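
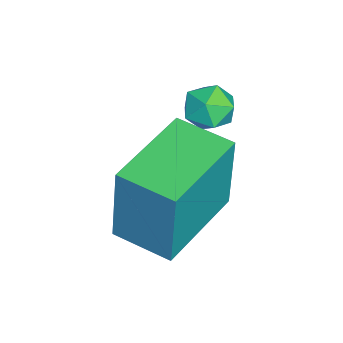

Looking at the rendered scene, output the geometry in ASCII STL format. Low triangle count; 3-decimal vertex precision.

solid 
facet normal -0.908 0.418 0.031
outer loop
vertex -3.62 -3.654 0.562
vertex -3.043 -2.394 0.459
vertex -3.745 -3.769 -1.551
endloop
endfacet
facet normal -0.416 -0.907 0.074
outer loop
vertex -1.757 -4.686 -1.619
vertex -3.62 -3.654 0.562
vertex -3.745 -3.769 -1.551
endloop
endfacet
facet normal -0.908 0.418 0.031
outer loop
vertex -3.745 -3.769 -1.551
vertex -3.043 -2.394 0.459
vertex -3.168 -2.509 -1.654
endloop
endfacet
facet normal -0.059 -0.054 -0.997
outer loop
vertex -3.168 -2.509 -1.654
vertex -1.757 -4.686 -1.619
vertex -3.745 -3.769 -1.551
endloop
endfacet
facet normal 0.059 0.054 0.997
outer loop
vertex -3.62 -3.654 0.562
vertex -1.055 -3.311 0.391
vertex -3.043 -2.394 0.459
endloop
endfacet
facet normal -0.416 -0.907 0.074
outer loop
vertex -1.632 -4.571 0.494
vertex -3.62 -3.654 0.562
vertex -1.757 -4.686 -1.619
endloop
endfacet
facet normal 0.059 0.054 0.997
outer loop
vertex -1.632 -4.571 0.494
vertex -1.055 -3.311 0.391
vertex -3.62 -3.654 0.562
endloop
endfacet
facet normal 0.416 0.907 -0.074
outer loop
vertex -3.043 -2.394 0.459
vertex -1.055 -3.311 0.391
vertex -3.168 -2.509 -1.654
endloop
endfacet
facet normal -0.059 -0.054 -0.997
outer loop
vertex -1.18 -3.426 -1.722
vertex -1.757 -4.686 -1.619
vertex -3.168 -2.509 -1.654
endloop
endfacet
facet normal 0.416 0.907 -0.074
outer loop
vertex -3.168 -2.509 -1.654
vertex -1.055 -3.311 0.391
vertex -1.18 -3.426 -1.722
endloop
endfacet
facet normal 0.908 -0.418 -0.031
outer loop
vertex -1.18 -3.426 -1.722
vertex -1.632 -4.571 0.494
vertex -1.757 -4.686 -1.619
endloop
endfacet
facet normal 0.908 -0.418 -0.031
outer loop
vertex -1.055 -3.311 0.391
vertex -1.632 -4.571 0.494
vertex -1.18 -3.426 -1.722
endloop
endfacet
facet normal 0.259 0.434 0.863
outer loop
vertex -3.67 -2.498 1.016
vertex -4.056 -2.888 1.328
vertex -3.455 -3.051 1.23
endloop
endfacet
facet normal 0.795 0.461 0.394
outer loop
vertex -3.67 -2.498 1.016
vertex -3.455 -3.051 1.23
vertex -3.288 -2.849 0.656
endloop
endfacet
facet normal 0.562 0.805 -0.189
outer loop
vertex -3.67 -2.498 1.016
vertex -3.288 -2.849 0.656
vertex -3.787 -2.561 0.399
endloop
endfacet
facet normal -0.119 0.990 -0.079
outer loop
vertex -3.67 -2.498 1.016
vertex -3.787 -2.561 0.399
vertex -4.262 -2.585 0.814
endloop
endfacet
facet normal -0.307 0.761 0.572
outer loop
vertex -3.67 -2.498 1.016
vertex -4.262 -2.585 0.814
vertex -4.056 -2.888 1.328
endloop
endfacet
facet normal 0.957 -0.206 0.206
outer loop
vertex -3.288 -2.849 0.656
vertex -3.455 -3.051 1.23
vertex -3.438 -3.455 0.746
endloop
endfacet
facet normal 0.089 -0.251 0.964
outer loop
vertex -3.455 -3.051 1.23
vertex -4.056 -2.888 1.328
vertex -3.913 -3.479 1.161
endloop
endfacet
facet normal -0.824 0.277 0.494
outer loop
vertex -4.056 -2.888 1.328
vertex -4.262 -2.585 0.814
vertex -4.412 -3.191 0.904
endloop
endfacet
facet normal -0.520 0.647 -0.558
outer loop
vertex -4.262 -2.585 0.814
vertex -3.787 -2.561 0.399
vertex -4.245 -2.989 0.33
endloop
endfacet
facet normal 0.580 0.348 -0.736
outer loop
vertex -3.787 -2.561 0.399
vertex -3.288 -2.849 0.656
vertex -3.644 -3.152 0.232
endloop
endfacet
facet normal 0.119 -0.990 0.079
outer loop
vertex -4.03 -3.542 0.544
vertex -3.438 -3.455 0.746
vertex -3.913 -3.479 1.161
endloop
endfacet
facet normal -0.562 -0.805 0.189
outer loop
vertex -4.03 -3.542 0.544
vertex -3.913 -3.479 1.161
vertex -4.412 -3.191 0.904
endloop
endfacet
facet normal -0.795 -0.461 -0.394
outer loop
vertex -4.03 -3.542 0.544
vertex -4.412 -3.191 0.904
vertex -4.245 -2.989 0.33
endloop
endfacet
facet normal -0.259 -0.434 -0.863
outer loop
vertex -4.03 -3.542 0.544
vertex -4.245 -2.989 0.33
vertex -3.644 -3.152 0.232
endloop
endfacet
facet normal 0.307 -0.761 -0.572
outer loop
vertex -4.03 -3.542 0.544
vertex -3.644 -3.152 0.232
vertex -3.438 -3.455 0.746
endloop
endfacet
facet normal 0.520 -0.647 0.558
outer loop
vertex -3.913 -3.479 1.161
vertex -3.438 -3.455 0.746
vertex -3.455 -3.051 1.23
endloop
endfacet
facet normal -0.580 -0.348 0.736
outer loop
vertex -4.412 -3.191 0.904
vertex -3.913 -3.479 1.161
vertex -4.056 -2.888 1.328
endloop
endfacet
facet normal -0.957 0.206 -0.206
outer loop
vertex -4.245 -2.989 0.33
vertex -4.412 -3.191 0.904
vertex -4.262 -2.585 0.814
endloop
endfacet
facet normal -0.089 0.251 -0.964
outer loop
vertex -3.644 -3.152 0.232
vertex -4.245 -2.989 0.33
vertex -3.787 -2.561 0.399
endloop
endfacet
facet normal 0.824 -0.277 -0.494
outer loop
vertex -3.438 -3.455 0.746
vertex -3.644 -3.152 0.232
vertex -3.288 -2.849 0.656
endloop
endfacet

endsolid


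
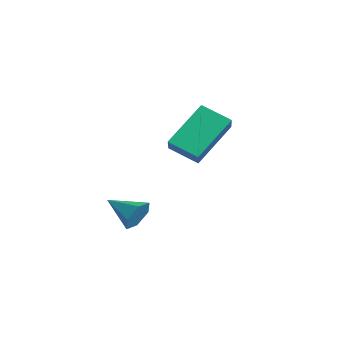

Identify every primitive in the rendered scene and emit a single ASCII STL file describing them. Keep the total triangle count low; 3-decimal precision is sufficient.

solid 
facet normal 0.798 0.492 -0.347
outer loop
vertex 2.219 -1.395 -0.081
vertex 1.957 -1.306 -0.557
vertex 1.912 -0.943 -0.146
endloop
endfacet
facet normal -0.116 0.064 0.991
outer loop
vertex 2.219 -1.395 -0.081
vertex 1.912 -0.943 -0.146
vertex 1.103 -1.834 -0.183
endloop
endfacet
facet normal 0.796 0.494 -0.349
outer loop
vertex 1.912 -0.943 -0.146
vertex 1.957 -1.306 -0.557
vertex 1.649 -0.855 -0.621
endloop
endfacet
facet normal -0.662 0.581 0.474
outer loop
vertex 1.912 -0.943 -0.146
vertex 1.649 -0.855 -0.621
vertex 1.103 -1.834 -0.183
endloop
endfacet
facet normal 0.796 0.494 -0.349
outer loop
vertex 1.649 -0.855 -0.621
vertex 1.957 -1.306 -0.557
vertex 1.694 -1.218 -1.032
endloop
endfacet
facet normal -0.871 0.317 -0.376
outer loop
vertex 1.649 -0.855 -0.621
vertex 1.694 -1.218 -1.032
vertex 1.103 -1.834 -0.183
endloop
endfacet
facet normal 0.797 0.492 -0.350
outer loop
vertex 1.694 -1.218 -1.032
vertex 1.957 -1.306 -0.557
vertex 2.001 -1.669 -0.967
endloop
endfacet
facet normal -0.532 -0.464 -0.708
outer loop
vertex 1.694 -1.218 -1.032
vertex 2.001 -1.669 -0.967
vertex 1.103 -1.834 -0.183
endloop
endfacet
facet normal 0.798 0.491 -0.350
outer loop
vertex 2.001 -1.669 -0.967
vertex 1.957 -1.306 -0.557
vertex 2.264 -1.758 -0.492
endloop
endfacet
facet normal 0.013 -0.981 -0.191
outer loop
vertex 2.001 -1.669 -0.967
vertex 2.264 -1.758 -0.492
vertex 1.103 -1.834 -0.183
endloop
endfacet
facet normal 0.798 0.492 -0.347
outer loop
vertex 2.264 -1.758 -0.492
vertex 1.957 -1.306 -0.557
vertex 2.219 -1.395 -0.081
endloop
endfacet
facet normal 0.222 -0.719 0.659
outer loop
vertex 2.264 -1.758 -0.492
vertex 2.219 -1.395 -0.081
vertex 1.103 -1.834 -0.183
endloop
endfacet
facet normal -0.715 0.366 -0.596
outer loop
vertex 1.88 0.645 3.003
vertex 2.533 1.218 2.572
vertex 2.181 -0.498 1.94
endloop
endfacet
facet normal -0.673 -0.591 0.445
outer loop
vertex 2.767 -0.798 2.428
vertex 1.88 0.645 3.003
vertex 2.181 -0.498 1.94
endloop
endfacet
facet normal -0.715 0.366 -0.595
outer loop
vertex 2.181 -0.498 1.94
vertex 2.533 1.218 2.572
vertex 2.834 0.075 1.508
endloop
endfacet
facet normal 0.189 -0.719 -0.669
outer loop
vertex 2.834 0.075 1.508
vertex 2.767 -0.798 2.428
vertex 2.181 -0.498 1.94
endloop
endfacet
facet normal -0.189 0.719 0.669
outer loop
vertex 1.88 0.645 3.003
vertex 3.119 0.918 3.06
vertex 2.533 1.218 2.572
endloop
endfacet
facet normal -0.673 -0.591 0.444
outer loop
vertex 2.466 0.345 3.492
vertex 1.88 0.645 3.003
vertex 2.767 -0.798 2.428
endloop
endfacet
facet normal -0.189 0.719 0.668
outer loop
vertex 2.466 0.345 3.492
vertex 3.119 0.918 3.06
vertex 1.88 0.645 3.003
endloop
endfacet
facet normal 0.673 0.591 -0.445
outer loop
vertex 2.533 1.218 2.572
vertex 3.119 0.918 3.06
vertex 2.834 0.075 1.508
endloop
endfacet
facet normal 0.190 -0.719 -0.669
outer loop
vertex 3.42 -0.225 1.997
vertex 2.767 -0.798 2.428
vertex 2.834 0.075 1.508
endloop
endfacet
facet normal 0.673 0.591 -0.445
outer loop
vertex 2.834 0.075 1.508
vertex 3.119 0.918 3.06
vertex 3.42 -0.225 1.997
endloop
endfacet
facet normal 0.715 -0.366 0.596
outer loop
vertex 3.42 -0.225 1.997
vertex 2.466 0.345 3.492
vertex 2.767 -0.798 2.428
endloop
endfacet
facet normal 0.715 -0.366 0.596
outer loop
vertex 3.119 0.918 3.06
vertex 2.466 0.345 3.492
vertex 3.42 -0.225 1.997
endloop
endfacet

endsolid


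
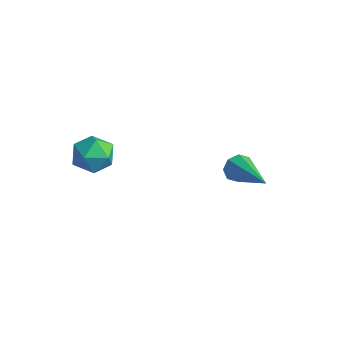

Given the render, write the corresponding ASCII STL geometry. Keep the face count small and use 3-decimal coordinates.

solid 
facet normal -0.121 0.663 0.739
outer loop
vertex -2.539 -0.944 -1.876
vertex -3.36 -1.219 -1.763
vertex -2.709 -1.595 -1.319
endloop
endfacet
facet normal 0.560 0.450 0.696
outer loop
vertex -2.539 -0.944 -1.876
vertex -2.709 -1.595 -1.319
vertex -2.015 -1.641 -1.847
endloop
endfacet
facet normal 0.798 0.602 0.041
outer loop
vertex -2.539 -0.944 -1.876
vertex -2.015 -1.641 -1.847
vertex -2.237 -1.294 -2.616
endloop
endfacet
facet normal 0.265 0.909 -0.322
outer loop
vertex -2.539 -0.944 -1.876
vertex -2.237 -1.294 -2.616
vertex -3.068 -1.033 -2.564
endloop
endfacet
facet normal -0.302 0.947 0.110
outer loop
vertex -2.539 -0.944 -1.876
vertex -3.068 -1.033 -2.564
vertex -3.36 -1.219 -1.763
endloop
endfacet
facet normal 0.574 -0.260 0.777
outer loop
vertex -2.015 -1.641 -1.847
vertex -2.709 -1.595 -1.319
vertex -2.512 -2.347 -1.716
endloop
endfacet
facet normal -0.527 0.086 0.846
outer loop
vertex -2.709 -1.595 -1.319
vertex -3.36 -1.219 -1.763
vertex -3.343 -2.086 -1.664
endloop
endfacet
facet normal -0.820 0.545 -0.172
outer loop
vertex -3.36 -1.219 -1.763
vertex -3.068 -1.033 -2.564
vertex -3.565 -1.739 -2.433
endloop
endfacet
facet normal 0.098 0.485 -0.869
outer loop
vertex -3.068 -1.033 -2.564
vertex -2.237 -1.294 -2.616
vertex -2.871 -1.785 -2.961
endloop
endfacet
facet normal 0.959 -0.014 -0.283
outer loop
vertex -2.237 -1.294 -2.616
vertex -2.015 -1.641 -1.847
vertex -2.22 -2.161 -2.517
endloop
endfacet
facet normal -0.265 -0.909 0.322
outer loop
vertex -3.041 -2.436 -2.404
vertex -2.512 -2.347 -1.716
vertex -3.343 -2.086 -1.664
endloop
endfacet
facet normal -0.798 -0.602 -0.041
outer loop
vertex -3.041 -2.436 -2.404
vertex -3.343 -2.086 -1.664
vertex -3.565 -1.739 -2.433
endloop
endfacet
facet normal -0.560 -0.450 -0.696
outer loop
vertex -3.041 -2.436 -2.404
vertex -3.565 -1.739 -2.433
vertex -2.871 -1.785 -2.961
endloop
endfacet
facet normal 0.121 -0.663 -0.739
outer loop
vertex -3.041 -2.436 -2.404
vertex -2.871 -1.785 -2.961
vertex -2.22 -2.161 -2.517
endloop
endfacet
facet normal 0.302 -0.947 -0.110
outer loop
vertex -3.041 -2.436 -2.404
vertex -2.22 -2.161 -2.517
vertex -2.512 -2.347 -1.716
endloop
endfacet
facet normal -0.098 -0.485 0.869
outer loop
vertex -3.343 -2.086 -1.664
vertex -2.512 -2.347 -1.716
vertex -2.709 -1.595 -1.319
endloop
endfacet
facet normal -0.959 0.014 0.283
outer loop
vertex -3.565 -1.739 -2.433
vertex -3.343 -2.086 -1.664
vertex -3.36 -1.219 -1.763
endloop
endfacet
facet normal -0.574 0.260 -0.777
outer loop
vertex -2.871 -1.785 -2.961
vertex -3.565 -1.739 -2.433
vertex -3.068 -1.033 -2.564
endloop
endfacet
facet normal 0.527 -0.086 -0.846
outer loop
vertex -2.22 -2.161 -2.517
vertex -2.871 -1.785 -2.961
vertex -2.237 -1.294 -2.616
endloop
endfacet
facet normal 0.820 -0.545 0.172
outer loop
vertex -2.512 -2.347 -1.716
vertex -2.22 -2.161 -2.517
vertex -2.015 -1.641 -1.847
endloop
endfacet
facet normal -0.884 0.265 -0.385
outer loop
vertex 0.155 3.246 -4.725
vertex -0.133 2.99 -4.24
vertex 0.092 3.553 -4.369
endloop
endfacet
facet normal 0.659 0.623 -0.421
outer loop
vertex 0.155 3.246 -4.725
vertex 0.092 3.553 -4.369
vertex 1.793 2.41 -3.4
endloop
endfacet
facet normal -0.885 0.266 -0.383
outer loop
vertex 0.092 3.553 -4.369
vertex -0.133 2.99 -4.24
vertex -0.102 3.53 -3.937
endloop
endfacet
facet normal 0.441 0.864 0.244
outer loop
vertex 0.092 3.553 -4.369
vertex -0.102 3.53 -3.937
vertex 1.793 2.41 -3.4
endloop
endfacet
facet normal -0.884 0.266 -0.384
outer loop
vertex -0.102 3.53 -3.937
vertex -0.133 2.99 -4.24
vertex -0.315 3.191 -3.682
endloop
endfacet
facet normal 0.097 0.559 0.824
outer loop
vertex -0.102 3.53 -3.937
vertex -0.315 3.191 -3.682
vertex 1.793 2.41 -3.4
endloop
endfacet
facet normal -0.884 0.267 -0.385
outer loop
vertex -0.315 3.191 -3.682
vertex -0.133 2.99 -4.24
vertex -0.422 2.734 -3.754
endloop
endfacet
facet normal -0.173 -0.114 0.978
outer loop
vertex -0.315 3.191 -3.682
vertex -0.422 2.734 -3.754
vertex 1.793 2.41 -3.4
endloop
endfacet
facet normal -0.884 0.266 -0.385
outer loop
vertex -0.422 2.734 -3.754
vertex -0.133 2.99 -4.24
vertex -0.359 2.427 -4.11
endloop
endfacet
facet normal -0.210 -0.759 0.617
outer loop
vertex -0.422 2.734 -3.754
vertex -0.359 2.427 -4.11
vertex 1.793 2.41 -3.4
endloop
endfacet
facet normal -0.884 0.266 -0.385
outer loop
vertex -0.359 2.427 -4.11
vertex -0.133 2.99 -4.24
vertex -0.164 2.45 -4.542
endloop
endfacet
facet normal 0.008 -0.999 -0.049
outer loop
vertex -0.359 2.427 -4.11
vertex -0.164 2.45 -4.542
vertex 1.793 2.41 -3.4
endloop
endfacet
facet normal -0.884 0.266 -0.385
outer loop
vertex -0.164 2.45 -4.542
vertex -0.133 2.99 -4.24
vertex 0.049 2.789 -4.797
endloop
endfacet
facet normal 0.352 -0.694 -0.628
outer loop
vertex -0.164 2.45 -4.542
vertex 0.049 2.789 -4.797
vertex 1.793 2.41 -3.4
endloop
endfacet
facet normal -0.884 0.266 -0.385
outer loop
vertex 0.049 2.789 -4.797
vertex -0.133 2.99 -4.24
vertex 0.155 3.246 -4.725
endloop
endfacet
facet normal 0.622 -0.021 -0.783
outer loop
vertex 0.049 2.789 -4.797
vertex 0.155 3.246 -4.725
vertex 1.793 2.41 -3.4
endloop
endfacet

endsolid


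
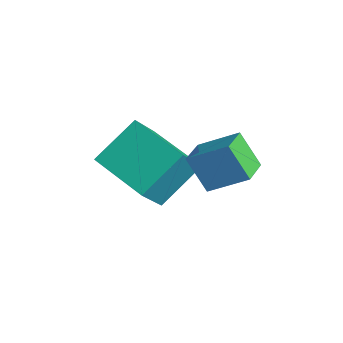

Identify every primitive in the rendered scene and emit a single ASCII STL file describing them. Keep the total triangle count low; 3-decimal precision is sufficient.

solid 
facet normal -0.331 0.548 -0.768
outer loop
vertex -3.308 -2.168 -1.066
vertex -1.392 -1.616 -1.497
vertex -3.14 -3.616 -2.172
endloop
endfacet
facet normal -0.939 -0.270 0.211
outer loop
vertex -2.568 -4.564 -0.843
vertex -3.308 -2.168 -1.066
vertex -3.14 -3.616 -2.172
endloop
endfacet
facet normal -0.331 0.548 -0.768
outer loop
vertex -3.14 -3.616 -2.172
vertex -1.392 -1.616 -1.497
vertex -1.224 -3.064 -2.603
endloop
endfacet
facet normal 0.092 -0.791 -0.604
outer loop
vertex -1.224 -3.064 -2.603
vertex -2.568 -4.564 -0.843
vertex -3.14 -3.616 -2.172
endloop
endfacet
facet normal -0.092 0.791 0.604
outer loop
vertex -3.308 -2.168 -1.066
vertex -0.82 -2.564 -0.168
vertex -1.392 -1.616 -1.497
endloop
endfacet
facet normal -0.939 -0.270 0.211
outer loop
vertex -2.736 -3.116 0.263
vertex -3.308 -2.168 -1.066
vertex -2.568 -4.564 -0.843
endloop
endfacet
facet normal -0.092 0.791 0.604
outer loop
vertex -2.736 -3.116 0.263
vertex -0.82 -2.564 -0.168
vertex -3.308 -2.168 -1.066
endloop
endfacet
facet normal 0.939 0.270 -0.211
outer loop
vertex -1.392 -1.616 -1.497
vertex -0.82 -2.564 -0.168
vertex -1.224 -3.064 -2.603
endloop
endfacet
facet normal 0.092 -0.791 -0.604
outer loop
vertex -0.652 -4.012 -1.274
vertex -2.568 -4.564 -0.843
vertex -1.224 -3.064 -2.603
endloop
endfacet
facet normal 0.939 0.270 -0.211
outer loop
vertex -1.224 -3.064 -2.603
vertex -0.82 -2.564 -0.168
vertex -0.652 -4.012 -1.274
endloop
endfacet
facet normal 0.331 -0.548 0.768
outer loop
vertex -0.652 -4.012 -1.274
vertex -2.736 -3.116 0.263
vertex -2.568 -4.564 -0.843
endloop
endfacet
facet normal 0.331 -0.548 0.768
outer loop
vertex -0.82 -2.564 -0.168
vertex -2.736 -3.116 0.263
vertex -0.652 -4.012 -1.274
endloop
endfacet
facet normal -0.519 -0.239 0.821
outer loop
vertex 0.857 -2.062 1.259
vertex 0.162 -1.276 1.048
vertex 0.058 -2.977 0.487
endloop
endfacet
facet normal 0.650 -0.734 0.197
outer loop
vertex 0.738 -2.664 -0.588
vertex 0.857 -2.062 1.259
vertex 0.058 -2.977 0.487
endloop
endfacet
facet normal -0.520 -0.239 0.820
outer loop
vertex 0.058 -2.977 0.487
vertex 0.162 -1.276 1.048
vertex -0.637 -2.191 0.275
endloop
endfacet
facet normal -0.555 -0.636 -0.536
outer loop
vertex -0.637 -2.191 0.275
vertex 0.738 -2.664 -0.588
vertex 0.058 -2.977 0.487
endloop
endfacet
facet normal 0.556 0.635 0.536
outer loop
vertex 0.857 -2.062 1.259
vertex 0.842 -0.963 -0.027
vertex 0.162 -1.276 1.048
endloop
endfacet
facet normal 0.650 -0.734 0.197
outer loop
vertex 1.537 -1.749 0.185
vertex 0.857 -2.062 1.259
vertex 0.738 -2.664 -0.588
endloop
endfacet
facet normal 0.555 0.636 0.537
outer loop
vertex 1.537 -1.749 0.185
vertex 0.842 -0.963 -0.027
vertex 0.857 -2.062 1.259
endloop
endfacet
facet normal -0.650 0.734 -0.197
outer loop
vertex 0.162 -1.276 1.048
vertex 0.842 -0.963 -0.027
vertex -0.637 -2.191 0.275
endloop
endfacet
facet normal -0.555 -0.635 -0.537
outer loop
vertex 0.043 -1.878 -0.799
vertex 0.738 -2.664 -0.588
vertex -0.637 -2.191 0.275
endloop
endfacet
facet normal -0.650 0.734 -0.197
outer loop
vertex -0.637 -2.191 0.275
vertex 0.842 -0.963 -0.027
vertex 0.043 -1.878 -0.799
endloop
endfacet
facet normal 0.520 0.239 -0.820
outer loop
vertex 0.043 -1.878 -0.799
vertex 1.537 -1.749 0.185
vertex 0.738 -2.664 -0.588
endloop
endfacet
facet normal 0.520 0.238 -0.820
outer loop
vertex 0.842 -0.963 -0.027
vertex 1.537 -1.749 0.185
vertex 0.043 -1.878 -0.799
endloop
endfacet

endsolid


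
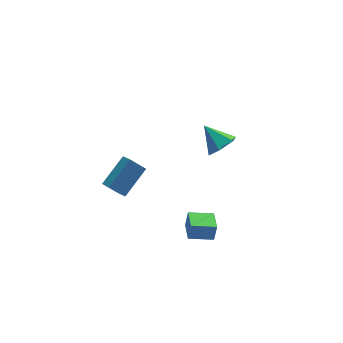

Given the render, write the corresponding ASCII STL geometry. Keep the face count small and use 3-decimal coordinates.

solid 
facet normal -0.676 0.207 0.707
outer loop
vertex -4.763 -2.036 3.323
vertex -3.335 -1.087 4.411
vertex -4.949 -1.305 2.931
endloop
endfacet
facet normal -0.704 -0.466 -0.535
outer loop
vertex -4.145 -1.553 2.089
vertex -4.763 -2.036 3.323
vertex -4.949 -1.305 2.931
endloop
endfacet
facet normal -0.676 0.208 0.707
outer loop
vertex -4.949 -1.305 2.931
vertex -3.335 -1.087 4.411
vertex -3.521 -0.357 4.018
endloop
endfacet
facet normal -0.219 0.859 -0.462
outer loop
vertex -3.521 -0.357 4.018
vertex -4.145 -1.553 2.089
vertex -4.949 -1.305 2.931
endloop
endfacet
facet normal 0.219 -0.859 0.462
outer loop
vertex -4.763 -2.036 3.323
vertex -2.531 -1.335 3.569
vertex -3.335 -1.087 4.411
endloop
endfacet
facet normal -0.704 -0.467 -0.535
outer loop
vertex -3.959 -2.283 2.482
vertex -4.763 -2.036 3.323
vertex -4.145 -1.553 2.089
endloop
endfacet
facet normal 0.219 -0.859 0.462
outer loop
vertex -3.959 -2.283 2.482
vertex -2.531 -1.335 3.569
vertex -4.763 -2.036 3.323
endloop
endfacet
facet normal 0.704 0.467 0.535
outer loop
vertex -3.335 -1.087 4.411
vertex -2.531 -1.335 3.569
vertex -3.521 -0.357 4.018
endloop
endfacet
facet normal -0.219 0.859 -0.462
outer loop
vertex -2.717 -0.604 3.177
vertex -4.145 -1.553 2.089
vertex -3.521 -0.357 4.018
endloop
endfacet
facet normal 0.704 0.466 0.536
outer loop
vertex -3.521 -0.357 4.018
vertex -2.531 -1.335 3.569
vertex -2.717 -0.604 3.177
endloop
endfacet
facet normal 0.676 -0.208 -0.706
outer loop
vertex -2.717 -0.604 3.177
vertex -3.959 -2.283 2.482
vertex -4.145 -1.553 2.089
endloop
endfacet
facet normal 0.676 -0.207 -0.707
outer loop
vertex -2.531 -1.335 3.569
vertex -3.959 -2.283 2.482
vertex -2.717 -0.604 3.177
endloop
endfacet
facet normal 0.427 -0.644 -0.634
outer loop
vertex 3.838 2.894 0.095
vertex 3.342 3.33 -0.682
vertex 4.263 3.672 -0.409
endloop
endfacet
facet normal 0.522 0.244 0.817
outer loop
vertex 3.838 2.894 0.095
vertex 4.263 3.672 -0.409
vertex 2.598 4.45 0.422
endloop
endfacet
facet normal 0.427 -0.644 -0.634
outer loop
vertex 4.263 3.672 -0.409
vertex 3.342 3.33 -0.682
vertex 3.767 4.108 -1.186
endloop
endfacet
facet normal 0.486 0.857 0.171
outer loop
vertex 4.263 3.672 -0.409
vertex 3.767 4.108 -1.186
vertex 2.598 4.45 0.422
endloop
endfacet
facet normal 0.427 -0.644 -0.635
outer loop
vertex 3.767 4.108 -1.186
vertex 3.342 3.33 -0.682
vertex 2.845 3.766 -1.459
endloop
endfacet
facet normal -0.229 0.905 -0.359
outer loop
vertex 3.767 4.108 -1.186
vertex 2.845 3.766 -1.459
vertex 2.598 4.45 0.422
endloop
endfacet
facet normal 0.427 -0.644 -0.635
outer loop
vertex 2.845 3.766 -1.459
vertex 3.342 3.33 -0.682
vertex 2.421 2.988 -0.955
endloop
endfacet
facet normal -0.909 0.338 -0.242
outer loop
vertex 2.845 3.766 -1.459
vertex 2.421 2.988 -0.955
vertex 2.598 4.45 0.422
endloop
endfacet
facet normal 0.427 -0.644 -0.635
outer loop
vertex 2.421 2.988 -0.955
vertex 3.342 3.33 -0.682
vertex 2.917 2.551 -0.178
endloop
endfacet
facet normal -0.873 -0.274 0.403
outer loop
vertex 2.421 2.988 -0.955
vertex 2.917 2.551 -0.178
vertex 2.598 4.45 0.422
endloop
endfacet
facet normal 0.428 -0.644 -0.634
outer loop
vertex 2.917 2.551 -0.178
vertex 3.342 3.33 -0.682
vertex 3.838 2.894 0.095
endloop
endfacet
facet normal -0.157 -0.321 0.934
outer loop
vertex 2.917 2.551 -0.178
vertex 3.838 2.894 0.095
vertex 2.598 4.45 0.422
endloop
endfacet
facet normal -0.964 0.207 0.168
outer loop
vertex -0.643 -3.375 -0.154
vertex -0.397 -2.082 -0.34
vertex -0.841 -3.482 -1.16
endloop
endfacet
facet normal -0.185 -0.973 0.140
outer loop
vertex 0.537 -3.778 -1.4
vertex -0.643 -3.375 -0.154
vertex -0.841 -3.482 -1.16
endloop
endfacet
facet normal -0.964 0.207 0.168
outer loop
vertex -0.841 -3.482 -1.16
vertex -0.397 -2.082 -0.34
vertex -0.595 -2.188 -1.345
endloop
endfacet
facet normal -0.192 -0.103 -0.976
outer loop
vertex -0.595 -2.188 -1.345
vertex 0.537 -3.778 -1.4
vertex -0.841 -3.482 -1.16
endloop
endfacet
facet normal 0.192 0.104 0.976
outer loop
vertex -0.643 -3.375 -0.154
vertex 0.981 -2.378 -0.58
vertex -0.397 -2.082 -0.34
endloop
endfacet
facet normal -0.185 -0.973 0.139
outer loop
vertex 0.735 -3.672 -0.395
vertex -0.643 -3.375 -0.154
vertex 0.537 -3.778 -1.4
endloop
endfacet
facet normal 0.193 0.103 0.976
outer loop
vertex 0.735 -3.672 -0.395
vertex 0.981 -2.378 -0.58
vertex -0.643 -3.375 -0.154
endloop
endfacet
facet normal 0.185 0.973 -0.139
outer loop
vertex -0.397 -2.082 -0.34
vertex 0.981 -2.378 -0.58
vertex -0.595 -2.188 -1.345
endloop
endfacet
facet normal -0.193 -0.104 -0.976
outer loop
vertex 0.783 -2.485 -1.586
vertex 0.537 -3.778 -1.4
vertex -0.595 -2.188 -1.345
endloop
endfacet
facet normal 0.185 0.973 -0.140
outer loop
vertex -0.595 -2.188 -1.345
vertex 0.981 -2.378 -0.58
vertex 0.783 -2.485 -1.586
endloop
endfacet
facet normal 0.964 -0.208 -0.168
outer loop
vertex 0.783 -2.485 -1.586
vertex 0.735 -3.672 -0.395
vertex 0.537 -3.778 -1.4
endloop
endfacet
facet normal 0.964 -0.207 -0.168
outer loop
vertex 0.981 -2.378 -0.58
vertex 0.735 -3.672 -0.395
vertex 0.783 -2.485 -1.586
endloop
endfacet

endsolid


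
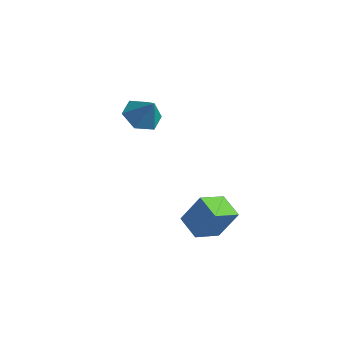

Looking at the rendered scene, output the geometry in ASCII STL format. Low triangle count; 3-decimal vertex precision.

solid 
facet normal -0.421 -0.284 -0.861
outer loop
vertex 2.268 -2.791 -1.622
vertex 1.023 -2.266 -1.187
vertex 2.643 -1.358 -2.278
endloop
endfacet
facet normal 0.877 -0.370 -0.306
outer loop
vertex 3.417 -0.834 -0.693
vertex 2.268 -2.791 -1.622
vertex 2.643 -1.358 -2.278
endloop
endfacet
facet normal -0.421 -0.285 -0.861
outer loop
vertex 2.643 -1.358 -2.278
vertex 1.023 -2.266 -1.187
vertex 1.397 -0.833 -1.843
endloop
endfacet
facet normal 0.231 0.884 -0.405
outer loop
vertex 1.397 -0.833 -1.843
vertex 3.417 -0.834 -0.693
vertex 2.643 -1.358 -2.278
endloop
endfacet
facet normal -0.231 -0.884 0.405
outer loop
vertex 2.268 -2.791 -1.622
vertex 1.797 -1.742 0.398
vertex 1.023 -2.266 -1.187
endloop
endfacet
facet normal 0.877 -0.369 -0.307
outer loop
vertex 3.043 -2.267 -0.037
vertex 2.268 -2.791 -1.622
vertex 3.417 -0.834 -0.693
endloop
endfacet
facet normal -0.231 -0.884 0.405
outer loop
vertex 3.043 -2.267 -0.037
vertex 1.797 -1.742 0.398
vertex 2.268 -2.791 -1.622
endloop
endfacet
facet normal -0.877 0.369 0.306
outer loop
vertex 1.023 -2.266 -1.187
vertex 1.797 -1.742 0.398
vertex 1.397 -0.833 -1.843
endloop
endfacet
facet normal 0.231 0.884 -0.405
outer loop
vertex 2.172 -0.309 -0.258
vertex 3.417 -0.834 -0.693
vertex 1.397 -0.833 -1.843
endloop
endfacet
facet normal -0.877 0.370 0.307
outer loop
vertex 1.397 -0.833 -1.843
vertex 1.797 -1.742 0.398
vertex 2.172 -0.309 -0.258
endloop
endfacet
facet normal 0.421 0.284 0.861
outer loop
vertex 2.172 -0.309 -0.258
vertex 3.043 -2.267 -0.037
vertex 3.417 -0.834 -0.693
endloop
endfacet
facet normal 0.421 0.284 0.862
outer loop
vertex 1.797 -1.742 0.398
vertex 3.043 -2.267 -0.037
vertex 2.172 -0.309 -0.258
endloop
endfacet
facet normal -0.550 0.044 -0.834
outer loop
vertex -3.282 2.057 1.892
vertex -3.881 1.203 2.242
vertex -4.185 2.229 2.496
endloop
endfacet
facet normal 0.421 0.815 0.398
outer loop
vertex -3.282 2.057 1.892
vertex -4.185 2.229 2.496
vertex -3.039 1.137 3.518
endloop
endfacet
facet normal -0.550 0.044 -0.834
outer loop
vertex -4.185 2.229 2.496
vertex -3.881 1.203 2.242
vertex -4.784 1.376 2.846
endloop
endfacet
facet normal -0.247 0.511 0.823
outer loop
vertex -4.185 2.229 2.496
vertex -4.784 1.376 2.846
vertex -3.039 1.137 3.518
endloop
endfacet
facet normal -0.550 0.043 -0.834
outer loop
vertex -4.784 1.376 2.846
vertex -3.881 1.203 2.242
vertex -4.479 0.35 2.592
endloop
endfacet
facet normal -0.378 -0.327 0.866
outer loop
vertex -4.784 1.376 2.846
vertex -4.479 0.35 2.592
vertex -3.039 1.137 3.518
endloop
endfacet
facet normal -0.550 0.043 -0.834
outer loop
vertex -4.479 0.35 2.592
vertex -3.881 1.203 2.242
vertex -3.577 0.177 1.988
endloop
endfacet
facet normal 0.159 -0.860 0.484
outer loop
vertex -4.479 0.35 2.592
vertex -3.577 0.177 1.988
vertex -3.039 1.137 3.518
endloop
endfacet
facet normal -0.550 0.044 -0.834
outer loop
vertex -3.577 0.177 1.988
vertex -3.881 1.203 2.242
vertex -2.978 1.031 1.638
endloop
endfacet
facet normal 0.828 -0.557 0.058
outer loop
vertex -3.577 0.177 1.988
vertex -2.978 1.031 1.638
vertex -3.039 1.137 3.518
endloop
endfacet
facet normal -0.550 0.044 -0.834
outer loop
vertex -2.978 1.031 1.638
vertex -3.881 1.203 2.242
vertex -3.282 2.057 1.892
endloop
endfacet
facet normal 0.960 0.281 0.015
outer loop
vertex -2.978 1.031 1.638
vertex -3.282 2.057 1.892
vertex -3.039 1.137 3.518
endloop
endfacet

endsolid


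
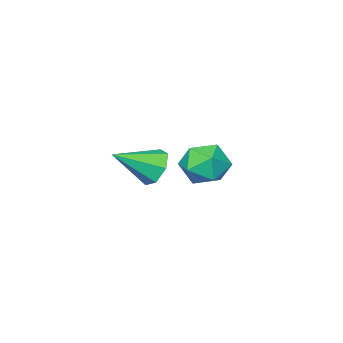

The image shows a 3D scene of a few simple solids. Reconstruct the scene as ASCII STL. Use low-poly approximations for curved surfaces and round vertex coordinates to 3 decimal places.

solid 
facet normal 0.102 0.187 0.977
outer loop
vertex -2.931 0.133 2.532
vertex -3.85 -0.533 2.756
vertex -2.791 -0.997 2.734
endloop
endfacet
facet normal 0.734 0.207 0.647
outer loop
vertex -2.931 0.133 2.532
vertex -2.791 -0.997 2.734
vertex -2.192 -0.482 1.889
endloop
endfacet
facet normal 0.700 0.702 0.133
outer loop
vertex -2.931 0.133 2.532
vertex -2.192 -0.482 1.889
vertex -2.881 0.3 1.389
endloop
endfacet
facet normal 0.047 0.988 0.146
outer loop
vertex -2.931 0.133 2.532
vertex -2.881 0.3 1.389
vertex -3.906 0.269 1.924
endloop
endfacet
facet normal -0.323 0.670 0.668
outer loop
vertex -2.931 0.133 2.532
vertex -3.906 0.269 1.924
vertex -3.85 -0.533 2.756
endloop
endfacet
facet normal 0.840 -0.426 0.336
outer loop
vertex -2.192 -0.482 1.889
vertex -2.791 -0.997 2.734
vertex -2.654 -1.529 1.716
endloop
endfacet
facet normal -0.183 -0.458 0.870
outer loop
vertex -2.791 -0.997 2.734
vertex -3.85 -0.533 2.756
vertex -3.679 -1.56 2.251
endloop
endfacet
facet normal -0.871 0.323 0.370
outer loop
vertex -3.85 -0.533 2.756
vertex -3.906 0.269 1.924
vertex -4.368 -0.778 1.751
endloop
endfacet
facet normal -0.273 0.837 -0.474
outer loop
vertex -3.906 0.269 1.924
vertex -2.881 0.3 1.389
vertex -3.769 -0.263 0.906
endloop
endfacet
facet normal 0.784 0.374 -0.495
outer loop
vertex -2.881 0.3 1.389
vertex -2.192 -0.482 1.889
vertex -2.71 -0.727 0.884
endloop
endfacet
facet normal -0.047 -0.988 -0.146
outer loop
vertex -3.629 -1.393 1.108
vertex -2.654 -1.529 1.716
vertex -3.679 -1.56 2.251
endloop
endfacet
facet normal -0.700 -0.702 -0.133
outer loop
vertex -3.629 -1.393 1.108
vertex -3.679 -1.56 2.251
vertex -4.368 -0.778 1.751
endloop
endfacet
facet normal -0.734 -0.207 -0.647
outer loop
vertex -3.629 -1.393 1.108
vertex -4.368 -0.778 1.751
vertex -3.769 -0.263 0.906
endloop
endfacet
facet normal -0.102 -0.187 -0.977
outer loop
vertex -3.629 -1.393 1.108
vertex -3.769 -0.263 0.906
vertex -2.71 -0.727 0.884
endloop
endfacet
facet normal 0.323 -0.670 -0.668
outer loop
vertex -3.629 -1.393 1.108
vertex -2.71 -0.727 0.884
vertex -2.654 -1.529 1.716
endloop
endfacet
facet normal 0.273 -0.837 0.474
outer loop
vertex -3.679 -1.56 2.251
vertex -2.654 -1.529 1.716
vertex -2.791 -0.997 2.734
endloop
endfacet
facet normal -0.784 -0.374 0.495
outer loop
vertex -4.368 -0.778 1.751
vertex -3.679 -1.56 2.251
vertex -3.85 -0.533 2.756
endloop
endfacet
facet normal -0.840 0.426 -0.336
outer loop
vertex -3.769 -0.263 0.906
vertex -4.368 -0.778 1.751
vertex -3.906 0.269 1.924
endloop
endfacet
facet normal 0.183 0.458 -0.870
outer loop
vertex -2.71 -0.727 0.884
vertex -3.769 -0.263 0.906
vertex -2.881 0.3 1.389
endloop
endfacet
facet normal 0.871 -0.323 -0.370
outer loop
vertex -2.654 -1.529 1.716
vertex -2.71 -0.727 0.884
vertex -2.192 -0.482 1.889
endloop
endfacet
facet normal -0.792 0.381 -0.476
outer loop
vertex 1.008 0.728 2.583
vertex 0.547 0.763 3.378
vertex 1.085 1.406 2.998
endloop
endfacet
facet normal 0.869 0.183 -0.460
outer loop
vertex 1.008 0.728 2.583
vertex 1.085 1.406 2.998
vertex 2.053 0.037 4.282
endloop
endfacet
facet normal -0.793 0.383 -0.474
outer loop
vertex 1.085 1.406 2.998
vertex 0.547 0.763 3.378
vertex 0.758 1.599 3.7
endloop
endfacet
facet normal 0.731 0.664 0.158
outer loop
vertex 1.085 1.406 2.998
vertex 0.758 1.599 3.7
vertex 2.053 0.037 4.282
endloop
endfacet
facet normal -0.793 0.383 -0.475
outer loop
vertex 0.758 1.599 3.7
vertex 0.547 0.763 3.378
vertex 0.272 1.163 4.16
endloop
endfacet
facet normal 0.281 0.531 0.800
outer loop
vertex 0.758 1.599 3.7
vertex 0.272 1.163 4.16
vertex 2.053 0.037 4.282
endloop
endfacet
facet normal -0.792 0.383 -0.475
outer loop
vertex 0.272 1.163 4.16
vertex 0.547 0.763 3.378
vertex -0.007 0.426 4.031
endloop
endfacet
facet normal -0.142 -0.118 0.983
outer loop
vertex 0.272 1.163 4.16
vertex -0.007 0.426 4.031
vertex 2.053 0.037 4.282
endloop
endfacet
facet normal -0.793 0.382 -0.475
outer loop
vertex -0.007 0.426 4.031
vertex 0.547 0.763 3.378
vertex 0.132 -0.057 3.411
endloop
endfacet
facet normal -0.219 -0.793 0.569
outer loop
vertex -0.007 0.426 4.031
vertex 0.132 -0.057 3.411
vertex 2.053 0.037 4.282
endloop
endfacet
facet normal -0.793 0.382 -0.475
outer loop
vertex 0.132 -0.057 3.411
vertex 0.547 0.763 3.378
vertex 0.583 0.077 2.766
endloop
endfacet
facet normal 0.107 -0.986 -0.130
outer loop
vertex 0.132 -0.057 3.411
vertex 0.583 0.077 2.766
vertex 2.053 0.037 4.282
endloop
endfacet
facet normal -0.792 0.383 -0.476
outer loop
vertex 0.583 0.077 2.766
vertex 0.547 0.763 3.378
vertex 1.008 0.728 2.583
endloop
endfacet
facet normal 0.592 -0.552 -0.588
outer loop
vertex 0.583 0.077 2.766
vertex 1.008 0.728 2.583
vertex 2.053 0.037 4.282
endloop
endfacet

endsolid


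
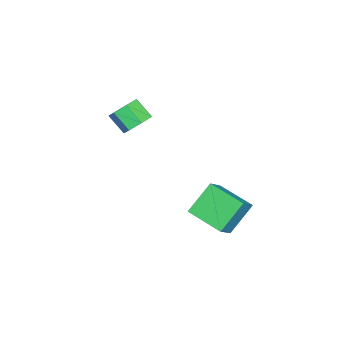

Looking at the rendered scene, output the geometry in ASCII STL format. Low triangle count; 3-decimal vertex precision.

solid 
facet normal 0.234 0.718 -0.655
outer loop
vertex -1.687 -2.988 2.329
vertex -2.264 -2.412 2.755
vertex -1.37 -2.553 2.919
endloop
endfacet
facet normal 0.888 -0.433 -0.158
outer loop
vertex -1.687 -2.988 2.329
vertex -1.37 -2.553 2.919
vertex -1.998 -3.944 3.2
endloop
endfacet
facet normal 0.888 -0.433 -0.157
outer loop
vertex -1.998 -3.944 3.2
vertex -1.37 -2.553 2.919
vertex -1.682 -3.509 3.79
endloop
endfacet
facet normal -0.234 -0.718 0.655
outer loop
vertex -1.998 -3.944 3.2
vertex -1.682 -3.509 3.79
vertex -2.576 -3.368 3.625
endloop
endfacet
facet normal 0.233 0.719 -0.655
outer loop
vertex -1.37 -2.553 2.919
vertex -2.264 -2.412 2.755
vertex -1.727 -2.012 3.386
endloop
endfacet
facet normal 0.863 0.155 0.480
outer loop
vertex -1.37 -2.553 2.919
vertex -1.727 -2.012 3.386
vertex -1.682 -3.509 3.79
endloop
endfacet
facet normal 0.864 0.155 0.479
outer loop
vertex -1.682 -3.509 3.79
vertex -1.727 -2.012 3.386
vertex -2.038 -2.968 4.256
endloop
endfacet
facet normal -0.234 -0.718 0.655
outer loop
vertex -1.682 -3.509 3.79
vertex -2.038 -2.968 4.256
vertex -2.576 -3.368 3.625
endloop
endfacet
facet normal 0.234 0.718 -0.655
outer loop
vertex -1.727 -2.012 3.386
vertex -2.264 -2.412 2.755
vertex -2.488 -1.772 3.377
endloop
endfacet
facet normal 0.189 0.627 0.756
outer loop
vertex -1.727 -2.012 3.386
vertex -2.488 -1.772 3.377
vertex -2.038 -2.968 4.256
endloop
endfacet
facet normal 0.188 0.627 0.756
outer loop
vertex -2.038 -2.968 4.256
vertex -2.488 -1.772 3.377
vertex -2.8 -2.728 4.247
endloop
endfacet
facet normal -0.234 -0.718 0.655
outer loop
vertex -2.038 -2.968 4.256
vertex -2.8 -2.728 4.247
vertex -2.576 -3.368 3.625
endloop
endfacet
facet normal 0.234 0.718 -0.655
outer loop
vertex -2.488 -1.772 3.377
vertex -2.264 -2.412 2.755
vertex -3.081 -2.014 2.9
endloop
endfacet
facet normal -0.628 0.626 0.463
outer loop
vertex -2.488 -1.772 3.377
vertex -3.081 -2.014 2.9
vertex -2.8 -2.728 4.247
endloop
endfacet
facet normal -0.628 0.625 0.463
outer loop
vertex -2.8 -2.728 4.247
vertex -3.081 -2.014 2.9
vertex -3.392 -2.97 3.77
endloop
endfacet
facet normal -0.234 -0.718 0.655
outer loop
vertex -2.8 -2.728 4.247
vertex -3.392 -2.97 3.77
vertex -2.576 -3.368 3.625
endloop
endfacet
facet normal 0.234 0.719 -0.654
outer loop
vertex -3.081 -2.014 2.9
vertex -2.264 -2.412 2.755
vertex -3.059 -2.555 2.313
endloop
endfacet
facet normal -0.972 0.154 -0.178
outer loop
vertex -3.081 -2.014 2.9
vertex -3.059 -2.555 2.313
vertex -3.392 -2.97 3.77
endloop
endfacet
facet normal -0.972 0.154 -0.178
outer loop
vertex -3.392 -2.97 3.77
vertex -3.059 -2.555 2.313
vertex -3.37 -3.511 3.184
endloop
endfacet
facet normal -0.234 -0.719 0.655
outer loop
vertex -3.392 -2.97 3.77
vertex -3.37 -3.511 3.184
vertex -2.576 -3.368 3.625
endloop
endfacet
facet normal 0.235 0.719 -0.655
outer loop
vertex -3.059 -2.555 2.313
vertex -2.264 -2.412 2.755
vertex -2.438 -2.989 2.059
endloop
endfacet
facet normal -0.584 -0.435 -0.686
outer loop
vertex -3.059 -2.555 2.313
vertex -2.438 -2.989 2.059
vertex -3.37 -3.511 3.184
endloop
endfacet
facet normal -0.585 -0.434 -0.686
outer loop
vertex -3.37 -3.511 3.184
vertex -2.438 -2.989 2.059
vertex -2.75 -3.945 2.93
endloop
endfacet
facet normal -0.234 -0.718 0.655
outer loop
vertex -3.37 -3.511 3.184
vertex -2.75 -3.945 2.93
vertex -2.576 -3.368 3.625
endloop
endfacet
facet normal 0.234 0.719 -0.655
outer loop
vertex -2.438 -2.989 2.059
vertex -2.264 -2.412 2.755
vertex -1.687 -2.988 2.329
endloop
endfacet
facet normal 0.244 -0.695 -0.676
outer loop
vertex -2.438 -2.989 2.059
vertex -1.687 -2.988 2.329
vertex -2.75 -3.945 2.93
endloop
endfacet
facet normal 0.244 -0.695 -0.676
outer loop
vertex -2.75 -3.945 2.93
vertex -1.687 -2.988 2.329
vertex -1.998 -3.944 3.2
endloop
endfacet
facet normal -0.234 -0.718 0.655
outer loop
vertex -2.75 -3.945 2.93
vertex -1.998 -3.944 3.2
vertex -2.576 -3.368 3.625
endloop
endfacet
facet normal -0.611 0.358 0.706
outer loop
vertex 0.244 2.392 1.47
vertex 0.842 4.319 1.01
vertex -0.905 2.498 0.421
endloop
endfacet
facet normal -0.289 -0.931 0.223
outer loop
vertex 0.318 1.781 -0.99
vertex 0.244 2.392 1.47
vertex -0.905 2.498 0.421
endloop
endfacet
facet normal -0.612 0.359 0.705
outer loop
vertex -0.905 2.498 0.421
vertex 0.842 4.319 1.01
vertex -0.307 4.425 -0.04
endloop
endfacet
facet normal -0.737 0.068 -0.673
outer loop
vertex -0.307 4.425 -0.04
vertex 0.318 1.781 -0.99
vertex -0.905 2.498 0.421
endloop
endfacet
facet normal 0.737 -0.068 0.673
outer loop
vertex 0.244 2.392 1.47
vertex 2.065 3.602 -0.401
vertex 0.842 4.319 1.01
endloop
endfacet
facet normal -0.289 -0.931 0.223
outer loop
vertex 1.467 1.675 0.06
vertex 0.244 2.392 1.47
vertex 0.318 1.781 -0.99
endloop
endfacet
facet normal 0.736 -0.068 0.673
outer loop
vertex 1.467 1.675 0.06
vertex 2.065 3.602 -0.401
vertex 0.244 2.392 1.47
endloop
endfacet
facet normal 0.289 0.931 -0.222
outer loop
vertex 0.842 4.319 1.01
vertex 2.065 3.602 -0.401
vertex -0.307 4.425 -0.04
endloop
endfacet
facet normal -0.736 0.068 -0.673
outer loop
vertex 0.916 3.708 -1.45
vertex 0.318 1.781 -0.99
vertex -0.307 4.425 -0.04
endloop
endfacet
facet normal 0.289 0.931 -0.223
outer loop
vertex -0.307 4.425 -0.04
vertex 2.065 3.602 -0.401
vertex 0.916 3.708 -1.45
endloop
endfacet
facet normal 0.612 -0.358 -0.705
outer loop
vertex 0.916 3.708 -1.45
vertex 1.467 1.675 0.06
vertex 0.318 1.781 -0.99
endloop
endfacet
facet normal 0.611 -0.358 -0.706
outer loop
vertex 2.065 3.602 -0.401
vertex 1.467 1.675 0.06
vertex 0.916 3.708 -1.45
endloop
endfacet

endsolid


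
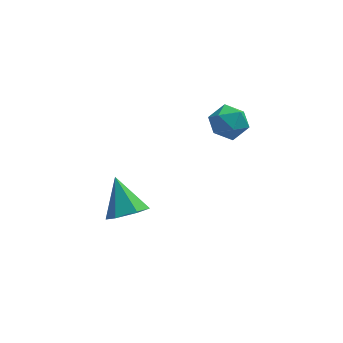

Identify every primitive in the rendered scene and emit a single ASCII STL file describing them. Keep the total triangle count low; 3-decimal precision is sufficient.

solid 
facet normal 0.242 -0.662 -0.709
outer loop
vertex -0.947 0.962 -2.384
vertex -1.232 1.386 -2.877
vertex -0.546 1.452 -2.705
endloop
endfacet
facet normal 0.626 -0.001 0.780
outer loop
vertex -0.947 0.962 -2.384
vertex -0.546 1.452 -2.705
vertex -1.568 2.314 -1.883
endloop
endfacet
facet normal 0.242 -0.662 -0.709
outer loop
vertex -0.546 1.452 -2.705
vertex -1.232 1.386 -2.877
vertex -0.831 1.876 -3.198
endloop
endfacet
facet normal 0.713 0.680 0.173
outer loop
vertex -0.546 1.452 -2.705
vertex -0.831 1.876 -3.198
vertex -1.568 2.314 -1.883
endloop
endfacet
facet normal 0.240 -0.662 -0.710
outer loop
vertex -0.831 1.876 -3.198
vertex -1.232 1.386 -2.877
vertex -1.516 1.811 -3.369
endloop
endfacet
facet normal -0.010 0.947 -0.321
outer loop
vertex -0.831 1.876 -3.198
vertex -1.516 1.811 -3.369
vertex -1.568 2.314 -1.883
endloop
endfacet
facet normal 0.240 -0.662 -0.710
outer loop
vertex -1.516 1.811 -3.369
vertex -1.232 1.386 -2.877
vertex -1.918 1.321 -3.048
endloop
endfacet
facet normal -0.819 0.534 -0.210
outer loop
vertex -1.516 1.811 -3.369
vertex -1.918 1.321 -3.048
vertex -1.568 2.314 -1.883
endloop
endfacet
facet normal 0.240 -0.663 -0.709
outer loop
vertex -1.918 1.321 -3.048
vertex -1.232 1.386 -2.877
vertex -1.633 0.897 -2.555
endloop
endfacet
facet normal -0.906 -0.147 0.397
outer loop
vertex -1.918 1.321 -3.048
vertex -1.633 0.897 -2.555
vertex -1.568 2.314 -1.883
endloop
endfacet
facet normal 0.240 -0.663 -0.709
outer loop
vertex -1.633 0.897 -2.555
vertex -1.232 1.386 -2.877
vertex -0.947 0.962 -2.384
endloop
endfacet
facet normal -0.183 -0.414 0.892
outer loop
vertex -1.633 0.897 -2.555
vertex -0.947 0.962 -2.384
vertex -1.568 2.314 -1.883
endloop
endfacet
facet normal 0.481 0.774 -0.413
outer loop
vertex 2.219 1.937 0.675
vertex 1.795 2.369 0.991
vertex 2.373 2.173 1.297
endloop
endfacet
facet normal 0.923 0.222 -0.313
outer loop
vertex 2.219 1.937 0.675
vertex 2.373 2.173 1.297
vertex 2.48 1.515 1.145
endloop
endfacet
facet normal 0.662 -0.337 -0.670
outer loop
vertex 2.219 1.937 0.675
vertex 2.48 1.515 1.145
vertex 1.967 1.305 0.744
endloop
endfacet
facet normal 0.060 -0.132 -0.989
outer loop
vertex 2.219 1.937 0.675
vertex 1.967 1.305 0.744
vertex 1.544 1.833 0.648
endloop
endfacet
facet normal -0.052 0.556 -0.830
outer loop
vertex 2.219 1.937 0.675
vertex 1.544 1.833 0.648
vertex 1.795 2.369 0.991
endloop
endfacet
facet normal 0.922 0.061 0.383
outer loop
vertex 2.48 1.515 1.145
vertex 2.373 2.173 1.297
vertex 2.216 1.687 1.752
endloop
endfacet
facet normal 0.206 0.953 0.221
outer loop
vertex 2.373 2.173 1.297
vertex 1.795 2.369 0.991
vertex 1.793 2.215 1.656
endloop
endfacet
facet normal -0.658 0.600 -0.456
outer loop
vertex 1.795 2.369 0.991
vertex 1.544 1.833 0.648
vertex 1.28 2.005 1.255
endloop
endfacet
facet normal -0.478 -0.513 -0.713
outer loop
vertex 1.544 1.833 0.648
vertex 1.967 1.305 0.744
vertex 1.387 1.347 1.103
endloop
endfacet
facet normal 0.498 -0.845 -0.194
outer loop
vertex 1.967 1.305 0.744
vertex 2.48 1.515 1.145
vertex 1.965 1.151 1.409
endloop
endfacet
facet normal -0.060 0.132 0.989
outer loop
vertex 1.541 1.583 1.725
vertex 2.216 1.687 1.752
vertex 1.793 2.215 1.656
endloop
endfacet
facet normal -0.662 0.337 0.670
outer loop
vertex 1.541 1.583 1.725
vertex 1.793 2.215 1.656
vertex 1.28 2.005 1.255
endloop
endfacet
facet normal -0.923 -0.222 0.313
outer loop
vertex 1.541 1.583 1.725
vertex 1.28 2.005 1.255
vertex 1.387 1.347 1.103
endloop
endfacet
facet normal -0.481 -0.774 0.413
outer loop
vertex 1.541 1.583 1.725
vertex 1.387 1.347 1.103
vertex 1.965 1.151 1.409
endloop
endfacet
facet normal 0.052 -0.556 0.830
outer loop
vertex 1.541 1.583 1.725
vertex 1.965 1.151 1.409
vertex 2.216 1.687 1.752
endloop
endfacet
facet normal 0.478 0.513 0.713
outer loop
vertex 1.793 2.215 1.656
vertex 2.216 1.687 1.752
vertex 2.373 2.173 1.297
endloop
endfacet
facet normal -0.498 0.845 0.194
outer loop
vertex 1.28 2.005 1.255
vertex 1.793 2.215 1.656
vertex 1.795 2.369 0.991
endloop
endfacet
facet normal -0.922 -0.061 -0.383
outer loop
vertex 1.387 1.347 1.103
vertex 1.28 2.005 1.255
vertex 1.544 1.833 0.648
endloop
endfacet
facet normal -0.206 -0.953 -0.221
outer loop
vertex 1.965 1.151 1.409
vertex 1.387 1.347 1.103
vertex 1.967 1.305 0.744
endloop
endfacet
facet normal 0.658 -0.600 0.456
outer loop
vertex 2.216 1.687 1.752
vertex 1.965 1.151 1.409
vertex 2.48 1.515 1.145
endloop
endfacet

endsolid


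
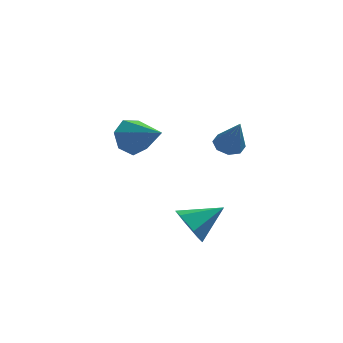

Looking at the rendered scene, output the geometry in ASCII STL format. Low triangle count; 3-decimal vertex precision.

solid 
facet normal -0.700 0.570 -0.432
outer loop
vertex -1.966 3.993 -1.339
vertex -2.566 3.819 -0.596
vertex -1.92 4.536 -0.697
endloop
endfacet
facet normal 0.937 0.230 -0.262
outer loop
vertex -1.966 3.993 -1.339
vertex -1.92 4.536 -0.697
vertex -1.214 2.721 0.236
endloop
endfacet
facet normal -0.700 0.569 -0.432
outer loop
vertex -1.92 4.536 -0.697
vertex -2.566 3.819 -0.596
vertex -2.36 4.539 0.02
endloop
endfacet
facet normal 0.732 0.514 0.447
outer loop
vertex -1.92 4.536 -0.697
vertex -2.36 4.539 0.02
vertex -1.214 2.721 0.236
endloop
endfacet
facet normal -0.700 0.569 -0.431
outer loop
vertex -2.36 4.539 0.02
vertex -2.566 3.819 -0.596
vertex -2.955 4.0 0.274
endloop
endfacet
facet normal 0.194 0.235 0.952
outer loop
vertex -2.36 4.539 0.02
vertex -2.955 4.0 0.274
vertex -1.214 2.721 0.236
endloop
endfacet
facet normal -0.700 0.569 -0.431
outer loop
vertex -2.955 4.0 0.274
vertex -2.566 3.819 -0.596
vertex -3.256 3.325 -0.128
endloop
endfacet
facet normal -0.274 -0.399 0.875
outer loop
vertex -2.955 4.0 0.274
vertex -3.256 3.325 -0.128
vertex -1.214 2.721 0.236
endloop
endfacet
facet normal -0.700 0.569 -0.431
outer loop
vertex -3.256 3.325 -0.128
vertex -2.566 3.819 -0.596
vertex -3.038 3.022 -0.882
endloop
endfacet
facet normal -0.317 -0.908 0.273
outer loop
vertex -3.256 3.325 -0.128
vertex -3.038 3.022 -0.882
vertex -1.214 2.721 0.236
endloop
endfacet
facet normal -0.700 0.569 -0.432
outer loop
vertex -3.038 3.022 -0.882
vertex -2.566 3.819 -0.596
vertex -2.464 3.319 -1.421
endloop
endfacet
facet normal 0.095 -0.911 -0.401
outer loop
vertex -3.038 3.022 -0.882
vertex -2.464 3.319 -1.421
vertex -1.214 2.721 0.236
endloop
endfacet
facet normal -0.700 0.569 -0.432
outer loop
vertex -2.464 3.319 -1.421
vertex -2.566 3.819 -0.596
vertex -1.966 3.993 -1.339
endloop
endfacet
facet normal 0.654 -0.405 -0.639
outer loop
vertex -2.464 3.319 -1.421
vertex -1.966 3.993 -1.339
vertex -1.214 2.721 0.236
endloop
endfacet
facet normal -0.271 0.431 -0.861
outer loop
vertex 2.065 0.974 0.057
vertex 1.594 1.337 0.387
vertex 2.248 1.43 0.228
endloop
endfacet
facet normal 0.935 -0.347 -0.074
outer loop
vertex 2.065 0.974 0.057
vertex 2.248 1.43 0.228
vertex 2.066 0.583 1.893
endloop
endfacet
facet normal -0.271 0.429 -0.862
outer loop
vertex 2.248 1.43 0.228
vertex 1.594 1.337 0.387
vertex 2.048 1.832 0.491
endloop
endfacet
facet normal 0.922 0.295 0.251
outer loop
vertex 2.248 1.43 0.228
vertex 2.048 1.832 0.491
vertex 2.066 0.583 1.893
endloop
endfacet
facet normal -0.272 0.430 -0.861
outer loop
vertex 2.048 1.832 0.491
vertex 1.594 1.337 0.387
vertex 1.582 1.944 0.694
endloop
endfacet
facet normal 0.424 0.679 0.599
outer loop
vertex 2.048 1.832 0.491
vertex 1.582 1.944 0.694
vertex 2.066 0.583 1.893
endloop
endfacet
facet normal -0.270 0.430 -0.861
outer loop
vertex 1.582 1.944 0.694
vertex 1.594 1.337 0.387
vertex 1.123 1.7 0.716
endloop
endfacet
facet normal -0.272 0.580 0.768
outer loop
vertex 1.582 1.944 0.694
vertex 1.123 1.7 0.716
vertex 2.066 0.583 1.893
endloop
endfacet
facet normal -0.270 0.430 -0.861
outer loop
vertex 1.123 1.7 0.716
vertex 1.594 1.337 0.387
vertex 0.939 1.244 0.546
endloop
endfacet
facet normal -0.751 0.058 0.657
outer loop
vertex 1.123 1.7 0.716
vertex 0.939 1.244 0.546
vertex 2.066 0.583 1.893
endloop
endfacet
facet normal -0.270 0.431 -0.861
outer loop
vertex 0.939 1.244 0.546
vertex 1.594 1.337 0.387
vertex 1.139 0.842 0.282
endloop
endfacet
facet normal -0.740 -0.586 0.331
outer loop
vertex 0.939 1.244 0.546
vertex 1.139 0.842 0.282
vertex 2.066 0.583 1.893
endloop
endfacet
facet normal -0.271 0.432 -0.860
outer loop
vertex 1.139 0.842 0.282
vertex 1.594 1.337 0.387
vertex 1.605 0.73 0.079
endloop
endfacet
facet normal -0.241 -0.970 -0.017
outer loop
vertex 1.139 0.842 0.282
vertex 1.605 0.73 0.079
vertex 2.066 0.583 1.893
endloop
endfacet
facet normal -0.270 0.432 -0.861
outer loop
vertex 1.605 0.73 0.079
vertex 1.594 1.337 0.387
vertex 2.065 0.974 0.057
endloop
endfacet
facet normal 0.453 -0.872 -0.186
outer loop
vertex 1.605 0.73 0.079
vertex 2.065 0.974 0.057
vertex 2.066 0.583 1.893
endloop
endfacet
facet normal -0.799 -0.364 -0.479
outer loop
vertex 0.519 -0.901 -3.759
vertex 0.206 -1.282 -2.947
vertex -0.051 -0.4 -3.188
endloop
endfacet
facet normal 0.385 0.849 -0.361
outer loop
vertex 0.519 -0.901 -3.759
vertex -0.051 -0.4 -3.188
vertex 1.534 -0.678 -2.153
endloop
endfacet
facet normal -0.800 -0.364 -0.477
outer loop
vertex -0.051 -0.4 -3.188
vertex 0.206 -1.282 -2.947
vertex -0.363 -0.781 -2.375
endloop
endfacet
facet normal -0.096 0.915 0.392
outer loop
vertex -0.051 -0.4 -3.188
vertex -0.363 -0.781 -2.375
vertex 1.534 -0.678 -2.153
endloop
endfacet
facet normal -0.800 -0.364 -0.477
outer loop
vertex -0.363 -0.781 -2.375
vertex 0.206 -1.282 -2.947
vertex -0.106 -1.663 -2.134
endloop
endfacet
facet normal -0.125 0.227 0.966
outer loop
vertex -0.363 -0.781 -2.375
vertex -0.106 -1.663 -2.134
vertex 1.534 -0.678 -2.153
endloop
endfacet
facet normal -0.799 -0.364 -0.478
outer loop
vertex -0.106 -1.663 -2.134
vertex 0.206 -1.282 -2.947
vertex 0.464 -2.164 -2.706
endloop
endfacet
facet normal 0.325 -0.527 0.785
outer loop
vertex -0.106 -1.663 -2.134
vertex 0.464 -2.164 -2.706
vertex 1.534 -0.678 -2.153
endloop
endfacet
facet normal -0.799 -0.364 -0.478
outer loop
vertex 0.464 -2.164 -2.706
vertex 0.206 -1.282 -2.947
vertex 0.776 -1.783 -3.518
endloop
endfacet
facet normal 0.805 -0.592 0.032
outer loop
vertex 0.464 -2.164 -2.706
vertex 0.776 -1.783 -3.518
vertex 1.534 -0.678 -2.153
endloop
endfacet
facet normal -0.799 -0.364 -0.479
outer loop
vertex 0.776 -1.783 -3.518
vertex 0.206 -1.282 -2.947
vertex 0.519 -0.901 -3.759
endloop
endfacet
facet normal 0.835 0.096 -0.541
outer loop
vertex 0.776 -1.783 -3.518
vertex 0.519 -0.901 -3.759
vertex 1.534 -0.678 -2.153
endloop
endfacet

endsolid


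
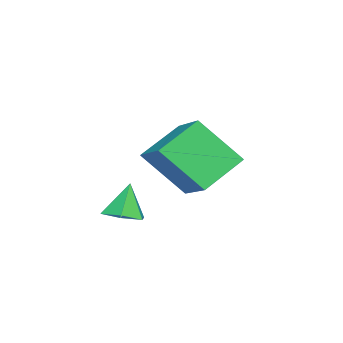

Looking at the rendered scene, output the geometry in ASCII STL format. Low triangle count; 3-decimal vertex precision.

solid 
facet normal 0.278 -0.118 -0.953
outer loop
vertex 4.598 -1.534 0.122
vertex 3.914 -1.665 -0.061
vertex 4.167 -0.99 -0.071
endloop
endfacet
facet normal 0.551 0.631 0.546
outer loop
vertex 4.598 -1.534 0.122
vertex 4.167 -0.99 -0.071
vertex 3.566 -1.515 1.141
endloop
endfacet
facet normal 0.276 -0.118 -0.954
outer loop
vertex 4.167 -0.99 -0.071
vertex 3.914 -1.665 -0.061
vertex 3.483 -1.121 -0.253
endloop
endfacet
facet normal -0.251 0.927 0.277
outer loop
vertex 4.167 -0.99 -0.071
vertex 3.483 -1.121 -0.253
vertex 3.566 -1.515 1.141
endloop
endfacet
facet normal 0.276 -0.118 -0.954
outer loop
vertex 3.483 -1.121 -0.253
vertex 3.914 -1.665 -0.061
vertex 3.23 -1.795 -0.243
endloop
endfacet
facet normal -0.924 0.349 0.154
outer loop
vertex 3.483 -1.121 -0.253
vertex 3.23 -1.795 -0.243
vertex 3.566 -1.515 1.141
endloop
endfacet
facet normal 0.276 -0.119 -0.954
outer loop
vertex 3.23 -1.795 -0.243
vertex 3.914 -1.665 -0.061
vertex 3.662 -2.339 -0.05
endloop
endfacet
facet normal -0.796 -0.526 0.300
outer loop
vertex 3.23 -1.795 -0.243
vertex 3.662 -2.339 -0.05
vertex 3.566 -1.515 1.141
endloop
endfacet
facet normal 0.277 -0.119 -0.954
outer loop
vertex 3.662 -2.339 -0.05
vertex 3.914 -1.665 -0.061
vertex 4.346 -2.208 0.132
endloop
endfacet
facet normal 0.006 -0.822 0.569
outer loop
vertex 3.662 -2.339 -0.05
vertex 4.346 -2.208 0.132
vertex 3.566 -1.515 1.141
endloop
endfacet
facet normal 0.278 -0.118 -0.953
outer loop
vertex 4.346 -2.208 0.132
vertex 3.914 -1.665 -0.061
vertex 4.598 -1.534 0.122
endloop
endfacet
facet normal 0.679 -0.244 0.692
outer loop
vertex 4.346 -2.208 0.132
vertex 4.598 -1.534 0.122
vertex 3.566 -1.515 1.141
endloop
endfacet
facet normal -0.653 0.534 0.537
outer loop
vertex -0.333 -1.0 2.282
vertex 1.041 -0.06 3.017
vertex -0.463 0.411 0.719
endloop
endfacet
facet normal -0.755 -0.517 -0.404
outer loop
vertex 0.699 -0.54 -0.237
vertex -0.333 -1.0 2.282
vertex -0.463 0.411 0.719
endloop
endfacet
facet normal -0.653 0.534 0.537
outer loop
vertex -0.463 0.411 0.719
vertex 1.041 -0.06 3.017
vertex 0.911 1.351 1.454
endloop
endfacet
facet normal -0.062 0.669 -0.741
outer loop
vertex 0.911 1.351 1.454
vertex 0.699 -0.54 -0.237
vertex -0.463 0.411 0.719
endloop
endfacet
facet normal 0.062 -0.669 0.741
outer loop
vertex -0.333 -1.0 2.282
vertex 2.203 -1.011 2.061
vertex 1.041 -0.06 3.017
endloop
endfacet
facet normal -0.755 -0.517 -0.404
outer loop
vertex 0.829 -1.951 1.326
vertex -0.333 -1.0 2.282
vertex 0.699 -0.54 -0.237
endloop
endfacet
facet normal 0.062 -0.669 0.741
outer loop
vertex 0.829 -1.951 1.326
vertex 2.203 -1.011 2.061
vertex -0.333 -1.0 2.282
endloop
endfacet
facet normal 0.755 0.517 0.404
outer loop
vertex 1.041 -0.06 3.017
vertex 2.203 -1.011 2.061
vertex 0.911 1.351 1.454
endloop
endfacet
facet normal -0.062 0.669 -0.741
outer loop
vertex 2.073 0.4 0.498
vertex 0.699 -0.54 -0.237
vertex 0.911 1.351 1.454
endloop
endfacet
facet normal 0.755 0.517 0.404
outer loop
vertex 0.911 1.351 1.454
vertex 2.203 -1.011 2.061
vertex 2.073 0.4 0.498
endloop
endfacet
facet normal 0.653 -0.534 -0.537
outer loop
vertex 2.073 0.4 0.498
vertex 0.829 -1.951 1.326
vertex 0.699 -0.54 -0.237
endloop
endfacet
facet normal 0.653 -0.534 -0.537
outer loop
vertex 2.203 -1.011 2.061
vertex 0.829 -1.951 1.326
vertex 2.073 0.4 0.498
endloop
endfacet

endsolid


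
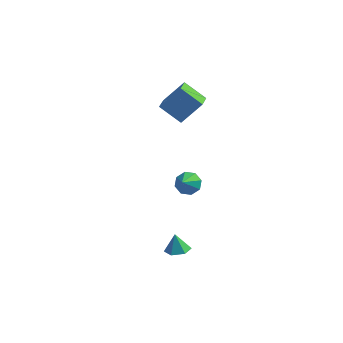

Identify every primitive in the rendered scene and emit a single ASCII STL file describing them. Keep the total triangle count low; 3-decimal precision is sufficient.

solid 
facet normal -0.806 0.092 0.584
outer loop
vertex 1.656 3.4 4.64
vertex 1.526 4.548 4.28
vertex 0.644 2.874 3.326
endloop
endfacet
facet normal 0.107 -0.949 0.297
outer loop
vertex 1.894 2.732 2.42
vertex 1.656 3.4 4.64
vertex 0.644 2.874 3.326
endloop
endfacet
facet normal -0.806 0.092 0.584
outer loop
vertex 0.644 2.874 3.326
vertex 1.526 4.548 4.28
vertex 0.514 4.022 2.966
endloop
endfacet
facet normal -0.582 -0.303 -0.755
outer loop
vertex 0.514 4.022 2.966
vertex 1.894 2.732 2.42
vertex 0.644 2.874 3.326
endloop
endfacet
facet normal 0.582 0.303 0.755
outer loop
vertex 1.656 3.4 4.64
vertex 2.776 4.406 3.374
vertex 1.526 4.548 4.28
endloop
endfacet
facet normal 0.107 -0.949 0.297
outer loop
vertex 2.906 3.258 3.734
vertex 1.656 3.4 4.64
vertex 1.894 2.732 2.42
endloop
endfacet
facet normal 0.582 0.303 0.755
outer loop
vertex 2.906 3.258 3.734
vertex 2.776 4.406 3.374
vertex 1.656 3.4 4.64
endloop
endfacet
facet normal -0.107 0.949 -0.297
outer loop
vertex 1.526 4.548 4.28
vertex 2.776 4.406 3.374
vertex 0.514 4.022 2.966
endloop
endfacet
facet normal -0.582 -0.303 -0.755
outer loop
vertex 1.764 3.88 2.06
vertex 1.894 2.732 2.42
vertex 0.514 4.022 2.966
endloop
endfacet
facet normal -0.107 0.949 -0.297
outer loop
vertex 0.514 4.022 2.966
vertex 2.776 4.406 3.374
vertex 1.764 3.88 2.06
endloop
endfacet
facet normal 0.806 -0.092 -0.584
outer loop
vertex 1.764 3.88 2.06
vertex 2.906 3.258 3.734
vertex 1.894 2.732 2.42
endloop
endfacet
facet normal 0.806 -0.092 -0.584
outer loop
vertex 2.776 4.406 3.374
vertex 2.906 3.258 3.734
vertex 1.764 3.88 2.06
endloop
endfacet
facet normal 0.208 -0.207 -0.956
outer loop
vertex 3.674 -2.431 -3.705
vertex 3.152 -1.982 -3.916
vertex 3.823 -1.737 -3.823
endloop
endfacet
facet normal 0.724 -0.038 0.689
outer loop
vertex 3.674 -2.431 -3.705
vertex 3.823 -1.737 -3.823
vertex 2.928 -1.758 -2.884
endloop
endfacet
facet normal 0.209 -0.209 -0.955
outer loop
vertex 3.823 -1.737 -3.823
vertex 3.152 -1.982 -3.916
vertex 3.301 -1.288 -4.035
endloop
endfacet
facet normal 0.464 0.757 0.460
outer loop
vertex 3.823 -1.737 -3.823
vertex 3.301 -1.288 -4.035
vertex 2.928 -1.758 -2.884
endloop
endfacet
facet normal 0.208 -0.208 -0.956
outer loop
vertex 3.301 -1.288 -4.035
vertex 3.152 -1.982 -3.916
vertex 2.631 -1.534 -4.127
endloop
endfacet
facet normal -0.364 0.898 0.249
outer loop
vertex 3.301 -1.288 -4.035
vertex 2.631 -1.534 -4.127
vertex 2.928 -1.758 -2.884
endloop
endfacet
facet normal 0.209 -0.207 -0.956
outer loop
vertex 2.631 -1.534 -4.127
vertex 3.152 -1.982 -3.916
vertex 2.482 -2.228 -4.009
endloop
endfacet
facet normal -0.932 0.245 0.267
outer loop
vertex 2.631 -1.534 -4.127
vertex 2.482 -2.228 -4.009
vertex 2.928 -1.758 -2.884
endloop
endfacet
facet normal 0.209 -0.208 -0.956
outer loop
vertex 2.482 -2.228 -4.009
vertex 3.152 -1.982 -3.916
vertex 3.004 -2.677 -3.797
endloop
endfacet
facet normal -0.673 -0.548 0.496
outer loop
vertex 2.482 -2.228 -4.009
vertex 3.004 -2.677 -3.797
vertex 2.928 -1.758 -2.884
endloop
endfacet
facet normal 0.208 -0.208 -0.956
outer loop
vertex 3.004 -2.677 -3.797
vertex 3.152 -1.982 -3.916
vertex 3.674 -2.431 -3.705
endloop
endfacet
facet normal 0.156 -0.690 0.707
outer loop
vertex 3.004 -2.677 -3.797
vertex 3.674 -2.431 -3.705
vertex 2.928 -1.758 -2.884
endloop
endfacet
facet normal 0.025 0.753 -0.658
outer loop
vertex 3.631 0.389 -0.788
vertex 2.936 0.569 -0.608
vertex 3.607 0.762 -0.362
endloop
endfacet
facet normal 0.873 -0.342 0.349
outer loop
vertex 3.631 0.389 -0.788
vertex 3.607 0.762 -0.362
vertex 2.904 -0.409 0.248
endloop
endfacet
facet normal 0.025 0.752 -0.659
outer loop
vertex 3.607 0.762 -0.362
vertex 2.936 0.569 -0.608
vertex 3.19 1.022 -0.081
endloop
endfacet
facet normal 0.586 0.068 0.807
outer loop
vertex 3.607 0.762 -0.362
vertex 3.19 1.022 -0.081
vertex 2.904 -0.409 0.248
endloop
endfacet
facet normal 0.025 0.752 -0.659
outer loop
vertex 3.19 1.022 -0.081
vertex 2.936 0.569 -0.608
vertex 2.625 1.017 -0.108
endloop
endfacet
facet normal -0.048 0.233 0.971
outer loop
vertex 3.19 1.022 -0.081
vertex 2.625 1.017 -0.108
vertex 2.904 -0.409 0.248
endloop
endfacet
facet normal 0.024 0.752 -0.659
outer loop
vertex 2.625 1.017 -0.108
vertex 2.936 0.569 -0.608
vertex 2.241 0.749 -0.428
endloop
endfacet
facet normal -0.662 0.057 0.747
outer loop
vertex 2.625 1.017 -0.108
vertex 2.241 0.749 -0.428
vertex 2.904 -0.409 0.248
endloop
endfacet
facet normal 0.025 0.753 -0.658
outer loop
vertex 2.241 0.749 -0.428
vertex 2.936 0.569 -0.608
vertex 2.265 0.377 -0.853
endloop
endfacet
facet normal -0.895 -0.359 0.264
outer loop
vertex 2.241 0.749 -0.428
vertex 2.265 0.377 -0.853
vertex 2.904 -0.409 0.248
endloop
endfacet
facet normal 0.025 0.752 -0.659
outer loop
vertex 2.265 0.377 -0.853
vertex 2.936 0.569 -0.608
vertex 2.682 0.116 -1.135
endloop
endfacet
facet normal -0.611 -0.768 -0.193
outer loop
vertex 2.265 0.377 -0.853
vertex 2.682 0.116 -1.135
vertex 2.904 -0.409 0.248
endloop
endfacet
facet normal 0.025 0.752 -0.659
outer loop
vertex 2.682 0.116 -1.135
vertex 2.936 0.569 -0.608
vertex 3.247 0.121 -1.108
endloop
endfacet
facet normal 0.025 -0.933 -0.358
outer loop
vertex 2.682 0.116 -1.135
vertex 3.247 0.121 -1.108
vertex 2.904 -0.409 0.248
endloop
endfacet
facet normal 0.024 0.752 -0.659
outer loop
vertex 3.247 0.121 -1.108
vertex 2.936 0.569 -0.608
vertex 3.631 0.389 -0.788
endloop
endfacet
facet normal 0.640 -0.757 -0.134
outer loop
vertex 3.247 0.121 -1.108
vertex 3.631 0.389 -0.788
vertex 2.904 -0.409 0.248
endloop
endfacet

endsolid


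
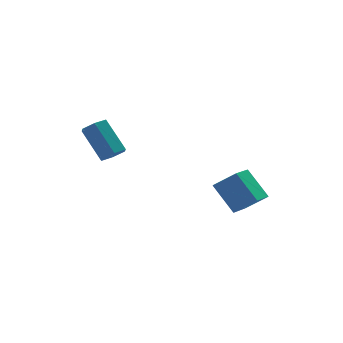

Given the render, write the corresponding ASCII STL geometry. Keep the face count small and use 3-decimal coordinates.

solid 
facet normal -0.679 -0.673 0.292
outer loop
vertex 3.141 -3.38 -2.58
vertex 2.175 -2.81 -3.514
vertex 3.747 -4.579 -3.937
endloop
endfacet
facet normal 0.662 -0.390 0.640
outer loop
vertex 4.745 -3.59 -4.366
vertex 3.141 -3.38 -2.58
vertex 3.747 -4.579 -3.937
endloop
endfacet
facet normal -0.679 -0.673 0.292
outer loop
vertex 3.747 -4.579 -3.937
vertex 2.175 -2.81 -3.514
vertex 2.78 -4.009 -4.872
endloop
endfacet
facet normal 0.317 -0.628 -0.711
outer loop
vertex 2.78 -4.009 -4.872
vertex 4.745 -3.59 -4.366
vertex 3.747 -4.579 -3.937
endloop
endfacet
facet normal -0.317 0.628 0.711
outer loop
vertex 3.141 -3.38 -2.58
vertex 3.173 -1.821 -3.943
vertex 2.175 -2.81 -3.514
endloop
endfacet
facet normal 0.661 -0.391 0.640
outer loop
vertex 4.14 -2.391 -3.008
vertex 3.141 -3.38 -2.58
vertex 4.745 -3.59 -4.366
endloop
endfacet
facet normal -0.317 0.628 0.711
outer loop
vertex 4.14 -2.391 -3.008
vertex 3.173 -1.821 -3.943
vertex 3.141 -3.38 -2.58
endloop
endfacet
facet normal -0.662 0.391 -0.640
outer loop
vertex 2.175 -2.81 -3.514
vertex 3.173 -1.821 -3.943
vertex 2.78 -4.009 -4.872
endloop
endfacet
facet normal 0.317 -0.628 -0.711
outer loop
vertex 3.779 -3.02 -5.3
vertex 4.745 -3.59 -4.366
vertex 2.78 -4.009 -4.872
endloop
endfacet
facet normal -0.661 0.391 -0.640
outer loop
vertex 2.78 -4.009 -4.872
vertex 3.173 -1.821 -3.943
vertex 3.779 -3.02 -5.3
endloop
endfacet
facet normal 0.679 0.673 -0.292
outer loop
vertex 3.779 -3.02 -5.3
vertex 4.14 -2.391 -3.008
vertex 4.745 -3.59 -4.366
endloop
endfacet
facet normal 0.679 0.674 -0.292
outer loop
vertex 3.173 -1.821 -3.943
vertex 4.14 -2.391 -3.008
vertex 3.779 -3.02 -5.3
endloop
endfacet
facet normal 0.267 -0.634 -0.726
outer loop
vertex -1.534 -0.897 -1.331
vertex -2.065 -0.633 -1.757
vertex -1.4 -0.333 -1.775
endloop
endfacet
facet normal 0.946 0.029 0.323
outer loop
vertex -1.534 -0.897 -1.331
vertex -1.4 -0.333 -1.775
vertex -2.084 0.41 0.163
endloop
endfacet
facet normal 0.946 0.029 0.323
outer loop
vertex -2.084 0.41 0.163
vertex -1.4 -0.333 -1.775
vertex -1.95 0.974 -0.28
endloop
endfacet
facet normal -0.268 0.634 0.726
outer loop
vertex -2.084 0.41 0.163
vertex -1.95 0.974 -0.28
vertex -2.615 0.673 -0.263
endloop
endfacet
facet normal 0.267 -0.634 -0.726
outer loop
vertex -1.4 -0.333 -1.775
vertex -2.065 -0.633 -1.757
vertex -1.931 -0.069 -2.201
endloop
endfacet
facet normal 0.632 0.683 -0.365
outer loop
vertex -1.4 -0.333 -1.775
vertex -1.931 -0.069 -2.201
vertex -1.95 0.974 -0.28
endloop
endfacet
facet normal 0.632 0.684 -0.365
outer loop
vertex -1.95 0.974 -0.28
vertex -1.931 -0.069 -2.201
vertex -2.481 1.237 -0.706
endloop
endfacet
facet normal -0.268 0.634 0.726
outer loop
vertex -1.95 0.974 -0.28
vertex -2.481 1.237 -0.706
vertex -2.615 0.673 -0.263
endloop
endfacet
facet normal 0.268 -0.634 -0.725
outer loop
vertex -1.931 -0.069 -2.201
vertex -2.065 -0.633 -1.757
vertex -2.596 -0.37 -2.183
endloop
endfacet
facet normal -0.315 0.654 -0.687
outer loop
vertex -1.931 -0.069 -2.201
vertex -2.596 -0.37 -2.183
vertex -2.481 1.237 -0.706
endloop
endfacet
facet normal -0.313 0.655 -0.688
outer loop
vertex -2.481 1.237 -0.706
vertex -2.596 -0.37 -2.183
vertex -3.146 0.937 -0.689
endloop
endfacet
facet normal -0.267 0.634 0.726
outer loop
vertex -2.481 1.237 -0.706
vertex -3.146 0.937 -0.689
vertex -2.615 0.673 -0.263
endloop
endfacet
facet normal 0.268 -0.634 -0.726
outer loop
vertex -2.596 -0.37 -2.183
vertex -2.065 -0.633 -1.757
vertex -2.73 -0.934 -1.74
endloop
endfacet
facet normal -0.946 -0.029 -0.323
outer loop
vertex -2.596 -0.37 -2.183
vertex -2.73 -0.934 -1.74
vertex -3.146 0.937 -0.689
endloop
endfacet
facet normal -0.946 -0.029 -0.323
outer loop
vertex -3.146 0.937 -0.689
vertex -2.73 -0.934 -1.74
vertex -3.28 0.373 -0.245
endloop
endfacet
facet normal -0.267 0.634 0.726
outer loop
vertex -3.146 0.937 -0.689
vertex -3.28 0.373 -0.245
vertex -2.615 0.673 -0.263
endloop
endfacet
facet normal 0.268 -0.634 -0.726
outer loop
vertex -2.73 -0.934 -1.74
vertex -2.065 -0.633 -1.757
vertex -2.199 -1.197 -1.314
endloop
endfacet
facet normal -0.632 -0.684 0.365
outer loop
vertex -2.73 -0.934 -1.74
vertex -2.199 -1.197 -1.314
vertex -3.28 0.373 -0.245
endloop
endfacet
facet normal -0.632 -0.684 0.365
outer loop
vertex -3.28 0.373 -0.245
vertex -2.199 -1.197 -1.314
vertex -2.749 0.109 0.181
endloop
endfacet
facet normal -0.267 0.634 0.726
outer loop
vertex -3.28 0.373 -0.245
vertex -2.749 0.109 0.181
vertex -2.615 0.673 -0.263
endloop
endfacet
facet normal 0.267 -0.634 -0.726
outer loop
vertex -2.199 -1.197 -1.314
vertex -2.065 -0.633 -1.757
vertex -1.534 -0.897 -1.331
endloop
endfacet
facet normal 0.313 -0.655 0.688
outer loop
vertex -2.199 -1.197 -1.314
vertex -1.534 -0.897 -1.331
vertex -2.749 0.109 0.181
endloop
endfacet
facet normal 0.315 -0.654 0.688
outer loop
vertex -2.749 0.109 0.181
vertex -1.534 -0.897 -1.331
vertex -2.084 0.41 0.163
endloop
endfacet
facet normal -0.268 0.634 0.725
outer loop
vertex -2.749 0.109 0.181
vertex -2.084 0.41 0.163
vertex -2.615 0.673 -0.263
endloop
endfacet

endsolid


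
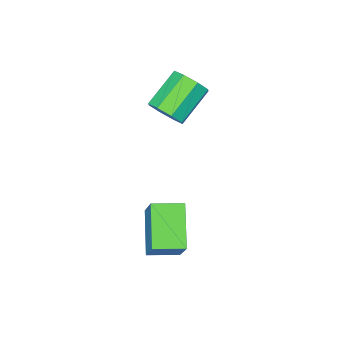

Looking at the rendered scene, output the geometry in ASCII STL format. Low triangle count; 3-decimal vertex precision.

solid 
facet normal -0.526 -0.650 0.549
outer loop
vertex 3.514 0.321 -0.703
vertex 2.533 1.021 -0.815
vertex 3.053 -0.562 -2.19
endloop
endfacet
facet normal 0.810 -0.579 0.093
outer loop
vertex 4.027 0.639 -3.205
vertex 3.514 0.321 -0.703
vertex 3.053 -0.562 -2.19
endloop
endfacet
facet normal -0.526 -0.650 0.549
outer loop
vertex 3.053 -0.562 -2.19
vertex 2.533 1.021 -0.815
vertex 2.073 0.137 -2.302
endloop
endfacet
facet normal -0.257 -0.494 -0.831
outer loop
vertex 2.073 0.137 -2.302
vertex 4.027 0.639 -3.205
vertex 3.053 -0.562 -2.19
endloop
endfacet
facet normal 0.257 0.493 0.831
outer loop
vertex 3.514 0.321 -0.703
vertex 3.507 2.222 -1.83
vertex 2.533 1.021 -0.815
endloop
endfacet
facet normal 0.811 -0.578 0.093
outer loop
vertex 4.487 1.523 -1.718
vertex 3.514 0.321 -0.703
vertex 4.027 0.639 -3.205
endloop
endfacet
facet normal 0.257 0.494 0.831
outer loop
vertex 4.487 1.523 -1.718
vertex 3.507 2.222 -1.83
vertex 3.514 0.321 -0.703
endloop
endfacet
facet normal -0.810 0.578 -0.093
outer loop
vertex 2.533 1.021 -0.815
vertex 3.507 2.222 -1.83
vertex 2.073 0.137 -2.302
endloop
endfacet
facet normal -0.257 -0.493 -0.831
outer loop
vertex 3.046 1.339 -3.317
vertex 4.027 0.639 -3.205
vertex 2.073 0.137 -2.302
endloop
endfacet
facet normal -0.811 0.578 -0.092
outer loop
vertex 2.073 0.137 -2.302
vertex 3.507 2.222 -1.83
vertex 3.046 1.339 -3.317
endloop
endfacet
facet normal 0.526 0.650 -0.549
outer loop
vertex 3.046 1.339 -3.317
vertex 4.487 1.523 -1.718
vertex 4.027 0.639 -3.205
endloop
endfacet
facet normal 0.526 0.650 -0.549
outer loop
vertex 3.507 2.222 -1.83
vertex 4.487 1.523 -1.718
vertex 3.046 1.339 -3.317
endloop
endfacet
facet normal 0.830 0.109 -0.546
outer loop
vertex 0.727 -3.089 0.77
vertex 0.344 -2.576 0.29
vertex 0.776 -2.509 0.96
endloop
endfacet
facet normal 0.552 -0.301 0.778
outer loop
vertex 0.727 -3.089 0.77
vertex 0.776 -2.509 0.96
vertex -0.701 -3.277 1.71
endloop
endfacet
facet normal 0.552 -0.301 0.778
outer loop
vertex -0.701 -3.277 1.71
vertex 0.776 -2.509 0.96
vertex -0.652 -2.697 1.9
endloop
endfacet
facet normal -0.830 -0.109 0.546
outer loop
vertex -0.701 -3.277 1.71
vertex -0.652 -2.697 1.9
vertex -1.084 -2.764 1.23
endloop
endfacet
facet normal 0.830 0.109 -0.546
outer loop
vertex 0.776 -2.509 0.96
vertex 0.344 -2.576 0.29
vertex 0.572 -1.968 0.758
endloop
endfacet
facet normal 0.447 0.456 0.770
outer loop
vertex 0.776 -2.509 0.96
vertex 0.572 -1.968 0.758
vertex -0.652 -2.697 1.9
endloop
endfacet
facet normal 0.447 0.456 0.770
outer loop
vertex -0.652 -2.697 1.9
vertex 0.572 -1.968 0.758
vertex -0.856 -2.156 1.698
endloop
endfacet
facet normal -0.830 -0.109 0.546
outer loop
vertex -0.652 -2.697 1.9
vertex -0.856 -2.156 1.698
vertex -1.084 -2.764 1.23
endloop
endfacet
facet normal 0.830 0.109 -0.546
outer loop
vertex 0.572 -1.968 0.758
vertex 0.344 -2.576 0.29
vertex 0.234 -1.784 0.281
endloop
endfacet
facet normal 0.079 0.948 0.310
outer loop
vertex 0.572 -1.968 0.758
vertex 0.234 -1.784 0.281
vertex -0.856 -2.156 1.698
endloop
endfacet
facet normal 0.079 0.947 0.310
outer loop
vertex -0.856 -2.156 1.698
vertex 0.234 -1.784 0.281
vertex -1.194 -1.972 1.222
endloop
endfacet
facet normal -0.830 -0.110 0.547
outer loop
vertex -0.856 -2.156 1.698
vertex -1.194 -1.972 1.222
vertex -1.084 -2.764 1.23
endloop
endfacet
facet normal 0.831 0.109 -0.546
outer loop
vertex 0.234 -1.784 0.281
vertex 0.344 -2.576 0.29
vertex -0.039 -2.063 -0.19
endloop
endfacet
facet normal -0.334 0.883 -0.330
outer loop
vertex 0.234 -1.784 0.281
vertex -0.039 -2.063 -0.19
vertex -1.194 -1.972 1.222
endloop
endfacet
facet normal -0.333 0.883 -0.329
outer loop
vertex -1.194 -1.972 1.222
vertex -0.039 -2.063 -0.19
vertex -1.467 -2.251 0.75
endloop
endfacet
facet normal -0.831 -0.110 0.546
outer loop
vertex -1.194 -1.972 1.222
vertex -1.467 -2.251 0.75
vertex -1.084 -2.764 1.23
endloop
endfacet
facet normal 0.830 0.109 -0.546
outer loop
vertex -0.039 -2.063 -0.19
vertex 0.344 -2.576 0.29
vertex -0.088 -2.643 -0.38
endloop
endfacet
facet normal -0.552 0.301 -0.778
outer loop
vertex -0.039 -2.063 -0.19
vertex -0.088 -2.643 -0.38
vertex -1.467 -2.251 0.75
endloop
endfacet
facet normal -0.552 0.301 -0.778
outer loop
vertex -1.467 -2.251 0.75
vertex -0.088 -2.643 -0.38
vertex -1.516 -2.831 0.56
endloop
endfacet
facet normal -0.830 -0.109 0.546
outer loop
vertex -1.467 -2.251 0.75
vertex -1.516 -2.831 0.56
vertex -1.084 -2.764 1.23
endloop
endfacet
facet normal 0.830 0.109 -0.546
outer loop
vertex -0.088 -2.643 -0.38
vertex 0.344 -2.576 0.29
vertex 0.116 -3.184 -0.178
endloop
endfacet
facet normal -0.447 -0.456 -0.770
outer loop
vertex -0.088 -2.643 -0.38
vertex 0.116 -3.184 -0.178
vertex -1.516 -2.831 0.56
endloop
endfacet
facet normal -0.447 -0.456 -0.770
outer loop
vertex -1.516 -2.831 0.56
vertex 0.116 -3.184 -0.178
vertex -1.312 -3.372 0.762
endloop
endfacet
facet normal -0.830 -0.109 0.546
outer loop
vertex -1.516 -2.831 0.56
vertex -1.312 -3.372 0.762
vertex -1.084 -2.764 1.23
endloop
endfacet
facet normal 0.830 0.110 -0.547
outer loop
vertex 0.116 -3.184 -0.178
vertex 0.344 -2.576 0.29
vertex 0.454 -3.368 0.298
endloop
endfacet
facet normal -0.079 -0.947 -0.310
outer loop
vertex 0.116 -3.184 -0.178
vertex 0.454 -3.368 0.298
vertex -1.312 -3.372 0.762
endloop
endfacet
facet normal -0.079 -0.948 -0.309
outer loop
vertex -1.312 -3.372 0.762
vertex 0.454 -3.368 0.298
vertex -0.974 -3.556 1.239
endloop
endfacet
facet normal -0.830 -0.109 0.546
outer loop
vertex -1.312 -3.372 0.762
vertex -0.974 -3.556 1.239
vertex -1.084 -2.764 1.23
endloop
endfacet
facet normal 0.831 0.110 -0.546
outer loop
vertex 0.454 -3.368 0.298
vertex 0.344 -2.576 0.29
vertex 0.727 -3.089 0.77
endloop
endfacet
facet normal 0.333 -0.883 0.329
outer loop
vertex 0.454 -3.368 0.298
vertex 0.727 -3.089 0.77
vertex -0.974 -3.556 1.239
endloop
endfacet
facet normal 0.333 -0.883 0.330
outer loop
vertex -0.974 -3.556 1.239
vertex 0.727 -3.089 0.77
vertex -0.701 -3.277 1.71
endloop
endfacet
facet normal -0.831 -0.109 0.546
outer loop
vertex -0.974 -3.556 1.239
vertex -0.701 -3.277 1.71
vertex -1.084 -2.764 1.23
endloop
endfacet

endsolid
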